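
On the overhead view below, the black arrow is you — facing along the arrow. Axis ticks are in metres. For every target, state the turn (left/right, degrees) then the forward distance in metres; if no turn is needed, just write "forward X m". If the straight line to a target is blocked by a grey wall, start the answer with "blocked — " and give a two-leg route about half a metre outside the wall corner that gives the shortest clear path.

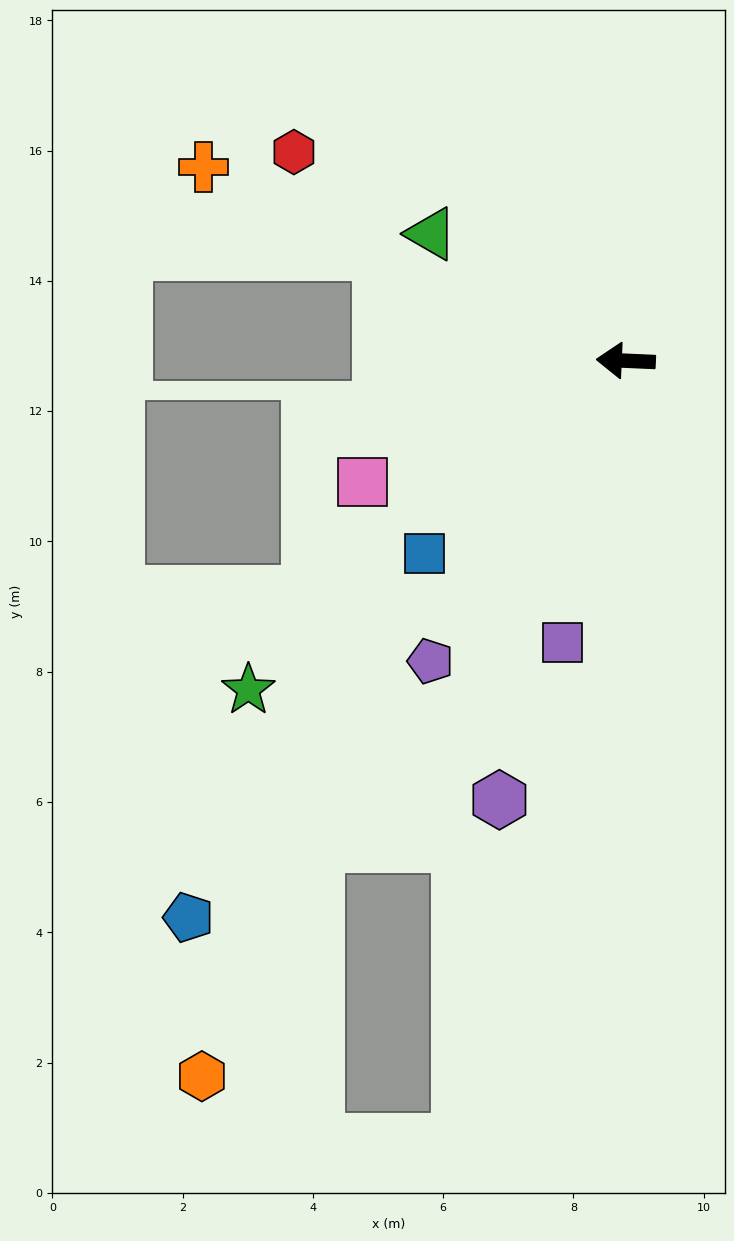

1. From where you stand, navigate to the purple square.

turn left 80°, forward 4.4 m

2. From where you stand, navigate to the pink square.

turn left 27°, forward 4.5 m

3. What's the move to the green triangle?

turn right 31°, forward 3.6 m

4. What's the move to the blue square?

turn left 46°, forward 4.3 m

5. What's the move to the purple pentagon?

turn left 59°, forward 5.5 m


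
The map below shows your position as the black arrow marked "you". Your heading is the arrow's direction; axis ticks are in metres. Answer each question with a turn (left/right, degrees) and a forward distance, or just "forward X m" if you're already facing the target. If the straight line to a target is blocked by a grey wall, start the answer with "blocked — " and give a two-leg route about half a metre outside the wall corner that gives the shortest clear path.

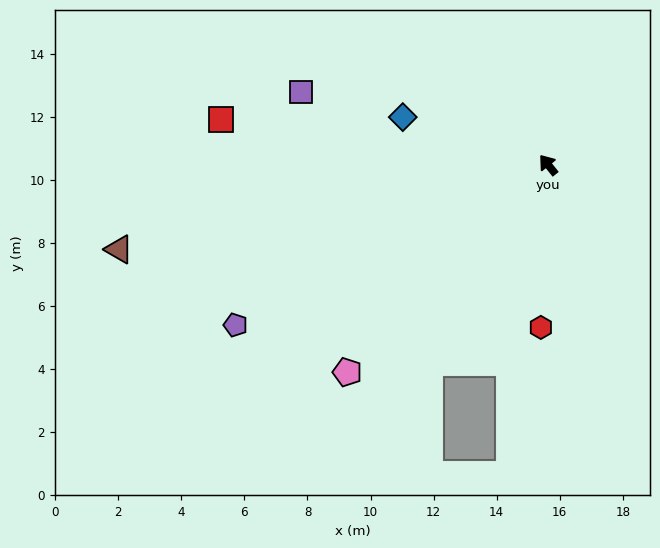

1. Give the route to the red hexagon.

turn left 139°, forward 5.2 m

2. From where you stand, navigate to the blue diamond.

turn left 33°, forward 4.9 m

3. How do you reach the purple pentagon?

turn left 78°, forward 11.1 m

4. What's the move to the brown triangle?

turn left 62°, forward 13.9 m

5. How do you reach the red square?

turn left 43°, forward 10.5 m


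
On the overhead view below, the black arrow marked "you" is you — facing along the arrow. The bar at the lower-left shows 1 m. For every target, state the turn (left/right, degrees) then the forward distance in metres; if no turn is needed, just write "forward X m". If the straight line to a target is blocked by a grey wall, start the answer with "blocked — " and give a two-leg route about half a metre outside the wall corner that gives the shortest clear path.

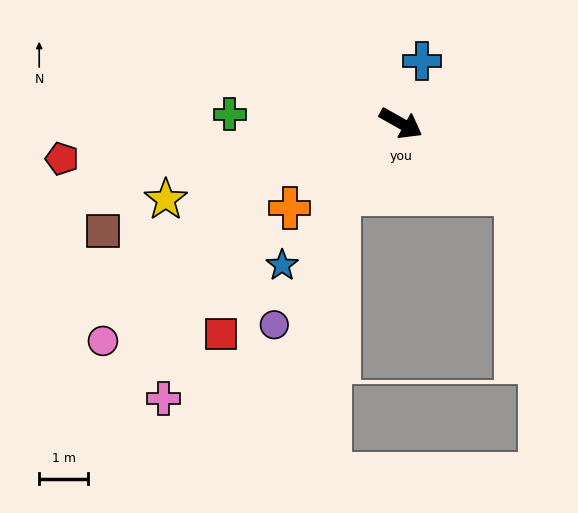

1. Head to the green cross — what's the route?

turn right 154°, forward 3.5 m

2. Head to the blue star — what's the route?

turn right 101°, forward 3.8 m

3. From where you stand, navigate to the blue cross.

turn left 101°, forward 1.4 m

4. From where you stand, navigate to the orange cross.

turn right 113°, forward 2.9 m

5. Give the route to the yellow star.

turn right 133°, forward 5.1 m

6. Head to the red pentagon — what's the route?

turn right 145°, forward 7.0 m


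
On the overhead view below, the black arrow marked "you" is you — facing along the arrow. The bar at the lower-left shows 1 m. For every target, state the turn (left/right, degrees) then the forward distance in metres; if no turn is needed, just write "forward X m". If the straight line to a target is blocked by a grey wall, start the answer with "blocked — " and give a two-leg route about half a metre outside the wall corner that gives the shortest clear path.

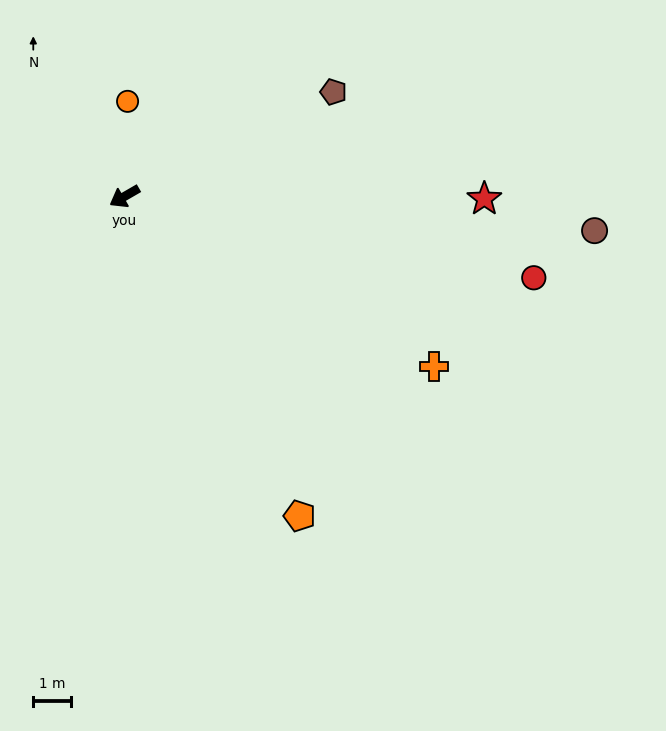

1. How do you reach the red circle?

turn left 139°, forward 11.2 m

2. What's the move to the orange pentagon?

turn left 89°, forward 9.8 m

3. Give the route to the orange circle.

turn right 122°, forward 2.5 m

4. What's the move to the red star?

turn left 150°, forward 9.6 m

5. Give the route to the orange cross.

turn left 121°, forward 9.5 m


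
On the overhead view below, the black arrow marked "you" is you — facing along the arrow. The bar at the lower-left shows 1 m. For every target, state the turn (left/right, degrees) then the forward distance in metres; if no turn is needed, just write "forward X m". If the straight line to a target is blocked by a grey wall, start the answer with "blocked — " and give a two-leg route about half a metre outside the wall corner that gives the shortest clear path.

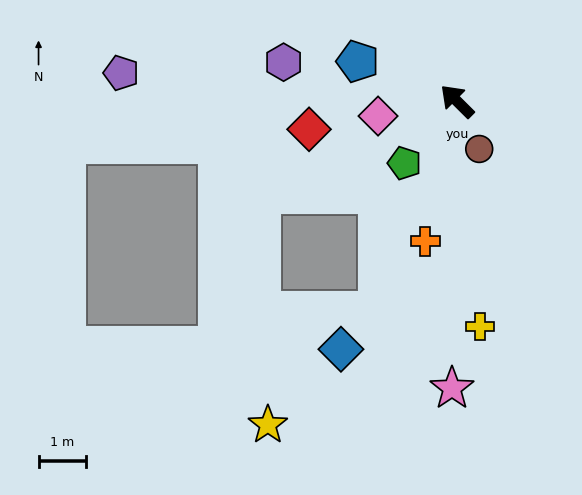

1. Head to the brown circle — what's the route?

turn left 160°, forward 1.1 m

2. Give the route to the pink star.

turn left 134°, forward 6.1 m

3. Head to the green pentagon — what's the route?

turn left 95°, forward 1.7 m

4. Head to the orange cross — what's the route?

turn left 122°, forward 3.0 m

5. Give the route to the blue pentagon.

turn left 23°, forward 2.3 m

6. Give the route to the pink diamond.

turn left 55°, forward 1.7 m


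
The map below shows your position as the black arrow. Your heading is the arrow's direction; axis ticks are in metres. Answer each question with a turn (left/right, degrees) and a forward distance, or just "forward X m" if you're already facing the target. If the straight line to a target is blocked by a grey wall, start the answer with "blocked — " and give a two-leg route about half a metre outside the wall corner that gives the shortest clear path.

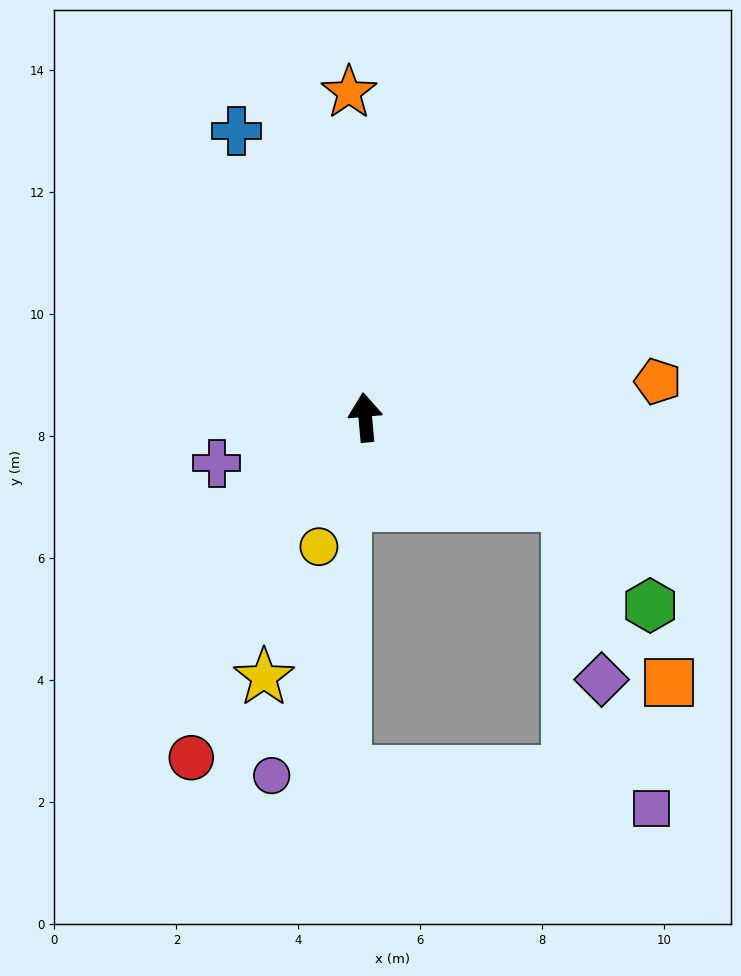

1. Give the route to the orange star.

turn right 2°, forward 5.3 m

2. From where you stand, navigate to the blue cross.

turn left 19°, forward 5.2 m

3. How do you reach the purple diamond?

blocked — turn right 119°, forward 3.6 m, then turn right 55°, forward 2.9 m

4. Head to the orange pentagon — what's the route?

turn right 88°, forward 4.8 m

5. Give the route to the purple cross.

turn left 102°, forward 2.6 m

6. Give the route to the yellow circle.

turn left 155°, forward 2.3 m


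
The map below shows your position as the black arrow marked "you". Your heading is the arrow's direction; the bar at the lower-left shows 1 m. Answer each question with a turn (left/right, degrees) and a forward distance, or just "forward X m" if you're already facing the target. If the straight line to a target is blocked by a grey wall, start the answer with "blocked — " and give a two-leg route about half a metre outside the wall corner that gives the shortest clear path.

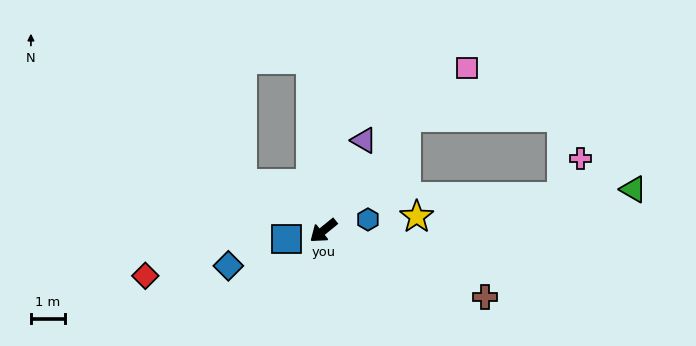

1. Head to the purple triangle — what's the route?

turn right 153°, forward 2.9 m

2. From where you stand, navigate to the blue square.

turn right 27°, forward 1.1 m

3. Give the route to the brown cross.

turn left 119°, forward 5.1 m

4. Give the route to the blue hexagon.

turn left 155°, forward 1.3 m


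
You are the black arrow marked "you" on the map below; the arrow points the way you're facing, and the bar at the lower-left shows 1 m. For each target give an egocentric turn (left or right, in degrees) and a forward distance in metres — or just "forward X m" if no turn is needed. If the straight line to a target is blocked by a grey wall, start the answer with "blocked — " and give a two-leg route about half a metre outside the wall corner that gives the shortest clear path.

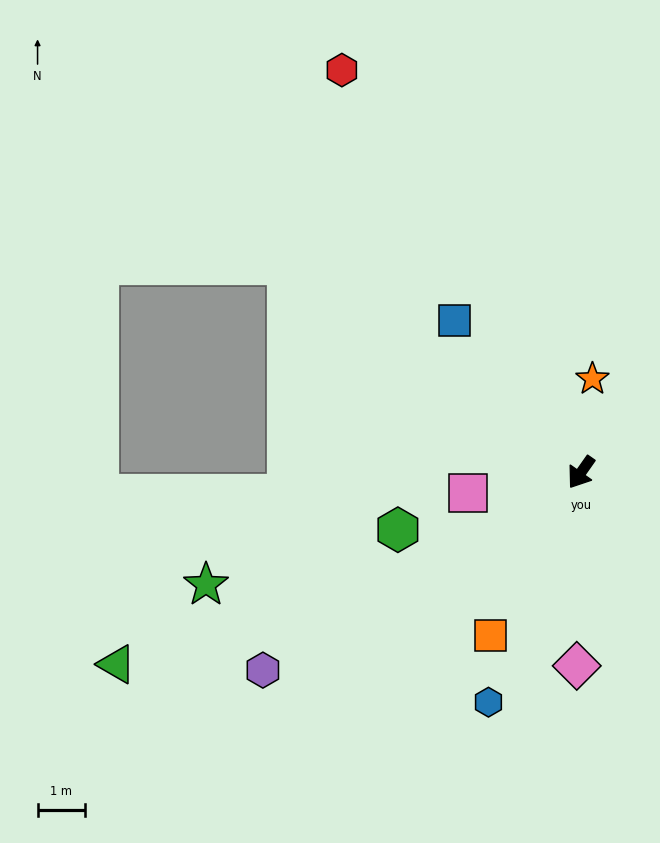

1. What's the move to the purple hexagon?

turn right 23°, forward 7.9 m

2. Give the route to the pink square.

turn right 44°, forward 2.4 m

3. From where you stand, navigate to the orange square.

turn left 6°, forward 3.9 m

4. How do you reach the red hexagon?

turn right 114°, forward 9.9 m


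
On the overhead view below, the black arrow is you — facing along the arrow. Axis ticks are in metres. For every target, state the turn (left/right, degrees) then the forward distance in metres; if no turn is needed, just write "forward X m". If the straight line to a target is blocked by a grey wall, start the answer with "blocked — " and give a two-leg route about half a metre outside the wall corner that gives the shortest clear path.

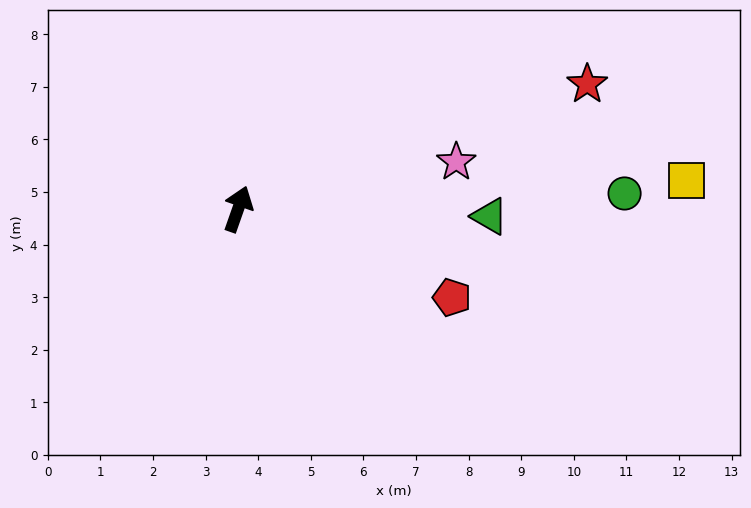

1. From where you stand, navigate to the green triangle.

turn right 72°, forward 4.8 m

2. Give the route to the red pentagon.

turn right 93°, forward 4.4 m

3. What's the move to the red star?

turn right 51°, forward 7.0 m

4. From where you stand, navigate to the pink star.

turn right 58°, forward 4.2 m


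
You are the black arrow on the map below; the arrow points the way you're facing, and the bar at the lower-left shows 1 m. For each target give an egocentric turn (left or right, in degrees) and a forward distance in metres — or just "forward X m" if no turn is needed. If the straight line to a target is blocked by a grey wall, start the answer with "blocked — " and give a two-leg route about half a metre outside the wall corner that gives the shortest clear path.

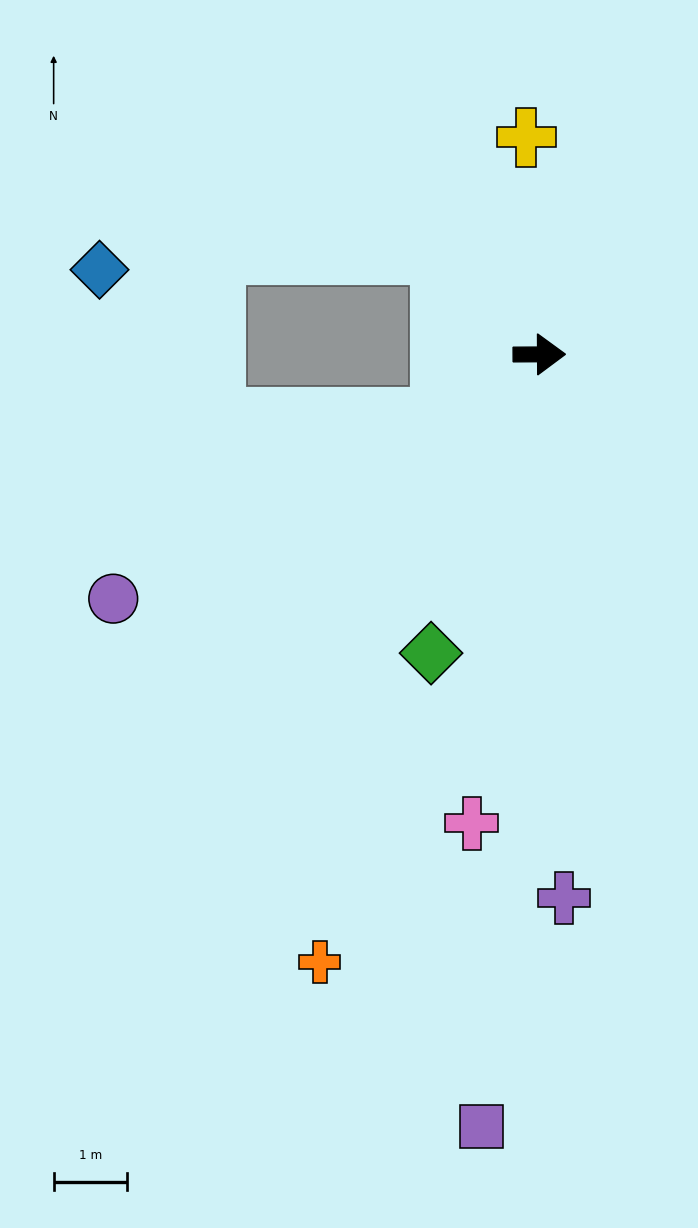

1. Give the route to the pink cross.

turn right 98°, forward 6.5 m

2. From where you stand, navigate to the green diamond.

turn right 110°, forward 4.3 m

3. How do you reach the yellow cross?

turn left 93°, forward 3.0 m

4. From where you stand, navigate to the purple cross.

turn right 88°, forward 7.4 m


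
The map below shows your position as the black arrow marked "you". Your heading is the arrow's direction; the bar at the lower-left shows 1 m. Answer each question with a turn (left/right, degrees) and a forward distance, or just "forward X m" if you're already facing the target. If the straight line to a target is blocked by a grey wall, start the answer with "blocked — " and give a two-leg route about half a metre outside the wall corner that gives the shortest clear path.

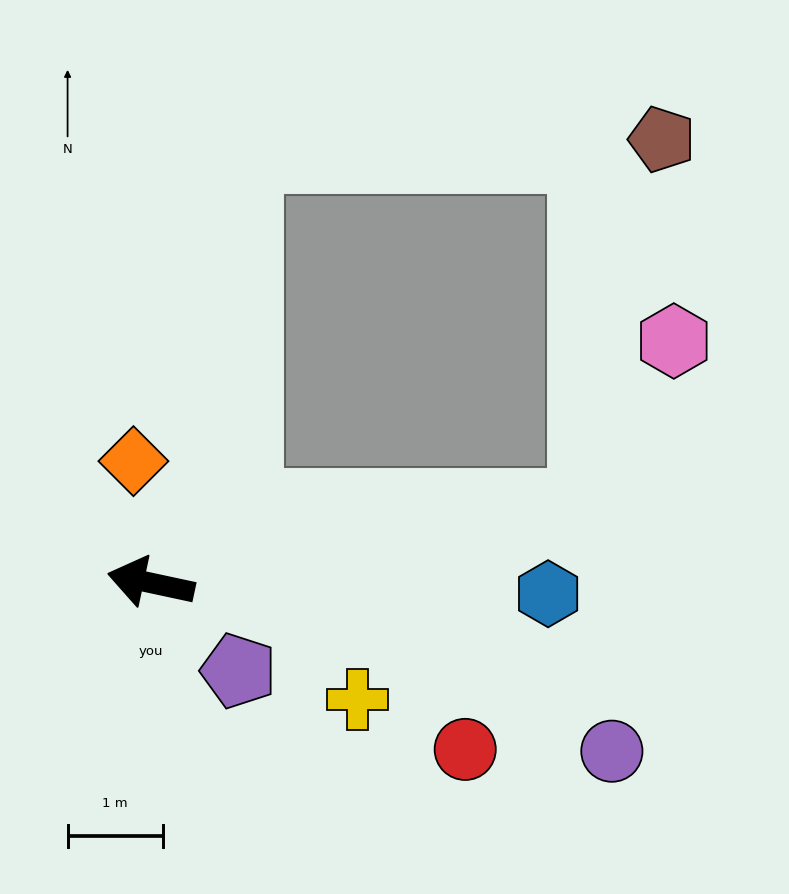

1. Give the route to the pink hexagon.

blocked — turn right 158°, forward 4.7 m, then turn left 53°, forward 2.0 m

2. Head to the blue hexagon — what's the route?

turn right 169°, forward 4.2 m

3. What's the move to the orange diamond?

turn right 70°, forward 1.3 m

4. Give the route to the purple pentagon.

turn left 147°, forward 1.3 m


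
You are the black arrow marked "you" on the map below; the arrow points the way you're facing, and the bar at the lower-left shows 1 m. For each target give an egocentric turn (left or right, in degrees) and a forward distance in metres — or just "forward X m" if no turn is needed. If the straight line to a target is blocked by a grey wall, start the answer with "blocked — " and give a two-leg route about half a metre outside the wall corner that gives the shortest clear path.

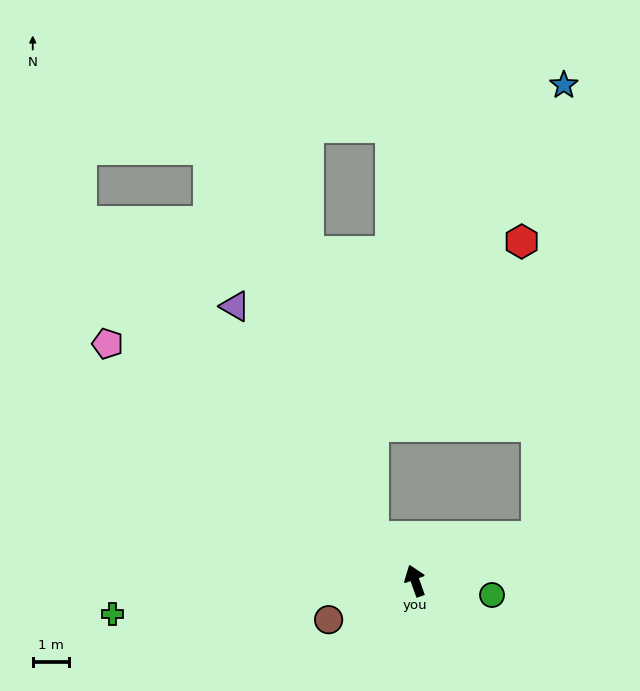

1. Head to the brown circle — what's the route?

turn left 94°, forward 2.6 m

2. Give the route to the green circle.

turn right 120°, forward 2.1 m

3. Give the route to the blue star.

blocked — turn right 90°, forward 3.5 m, then turn left 67°, forward 12.3 m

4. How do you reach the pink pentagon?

turn left 33°, forward 10.6 m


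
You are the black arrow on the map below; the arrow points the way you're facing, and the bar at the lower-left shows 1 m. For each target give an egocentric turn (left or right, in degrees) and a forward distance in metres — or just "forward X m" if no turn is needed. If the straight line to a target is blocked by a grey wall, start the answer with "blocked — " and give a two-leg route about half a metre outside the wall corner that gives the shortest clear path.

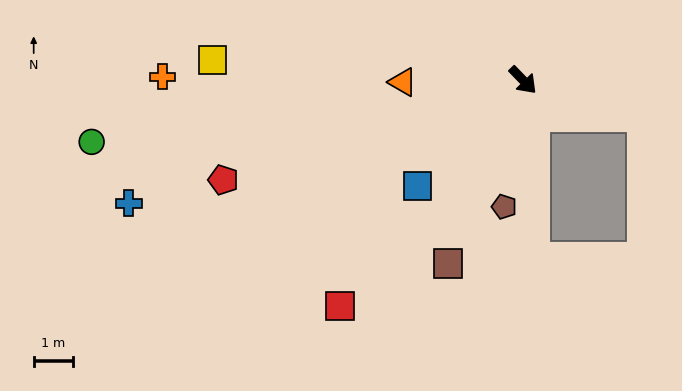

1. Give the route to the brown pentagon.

turn right 53°, forward 3.3 m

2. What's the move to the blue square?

turn right 89°, forward 3.8 m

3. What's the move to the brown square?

turn right 66°, forward 5.1 m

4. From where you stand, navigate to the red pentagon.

turn right 116°, forward 8.0 m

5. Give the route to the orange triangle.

turn right 133°, forward 3.1 m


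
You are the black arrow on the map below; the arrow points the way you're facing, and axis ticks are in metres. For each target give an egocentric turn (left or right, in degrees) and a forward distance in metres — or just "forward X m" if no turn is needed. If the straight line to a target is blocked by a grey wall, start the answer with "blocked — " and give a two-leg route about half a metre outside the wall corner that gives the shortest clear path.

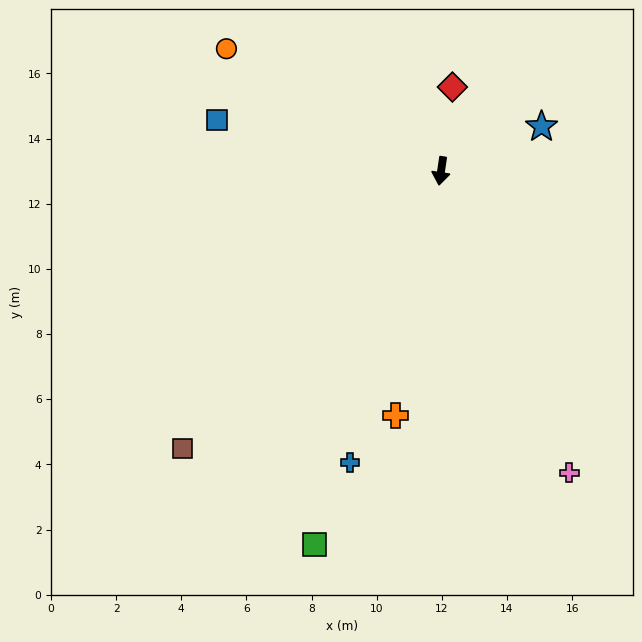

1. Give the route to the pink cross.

turn left 31°, forward 10.1 m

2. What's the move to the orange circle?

turn right 111°, forward 7.6 m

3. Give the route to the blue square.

turn right 94°, forward 7.1 m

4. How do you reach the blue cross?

turn right 9°, forward 9.4 m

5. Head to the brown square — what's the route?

turn right 35°, forward 11.6 m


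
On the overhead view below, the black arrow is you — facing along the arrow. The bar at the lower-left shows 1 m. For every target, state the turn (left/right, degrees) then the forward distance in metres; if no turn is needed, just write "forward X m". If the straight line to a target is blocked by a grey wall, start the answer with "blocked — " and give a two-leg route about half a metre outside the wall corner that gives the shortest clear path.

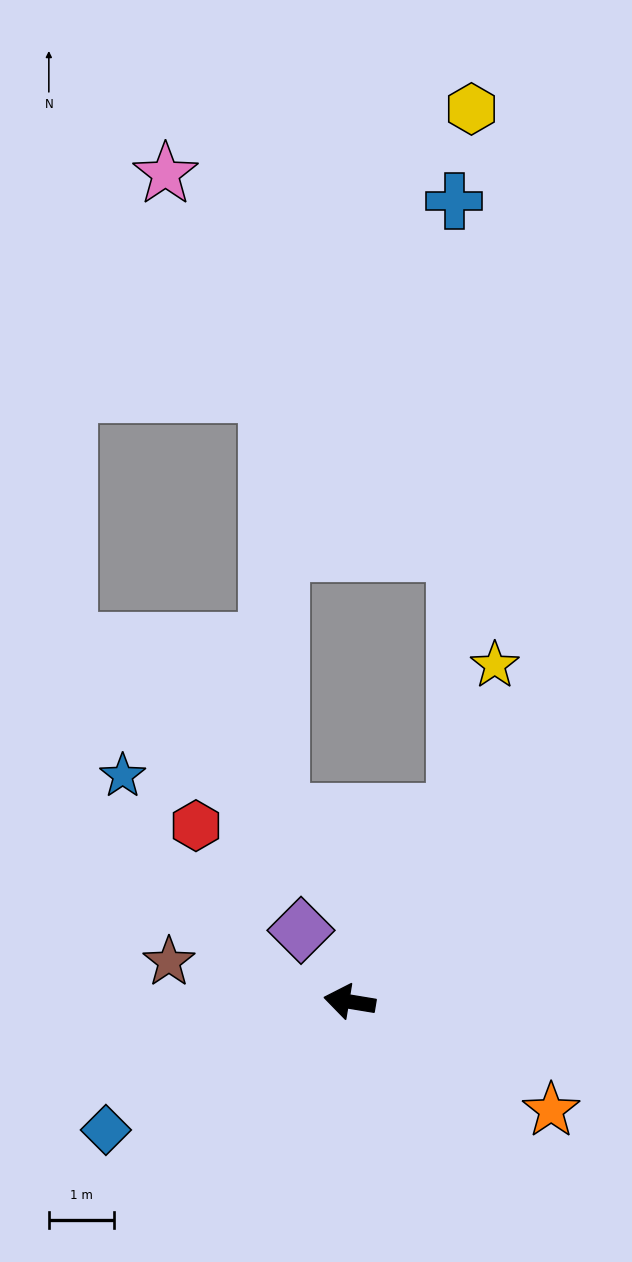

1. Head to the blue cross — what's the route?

blocked — turn right 109°, forward 3.3 m, then turn left 28°, forward 9.3 m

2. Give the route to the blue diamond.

turn left 37°, forward 4.2 m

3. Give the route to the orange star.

turn left 161°, forward 3.5 m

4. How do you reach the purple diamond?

turn right 46°, forward 1.3 m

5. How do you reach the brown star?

turn right 3°, forward 2.8 m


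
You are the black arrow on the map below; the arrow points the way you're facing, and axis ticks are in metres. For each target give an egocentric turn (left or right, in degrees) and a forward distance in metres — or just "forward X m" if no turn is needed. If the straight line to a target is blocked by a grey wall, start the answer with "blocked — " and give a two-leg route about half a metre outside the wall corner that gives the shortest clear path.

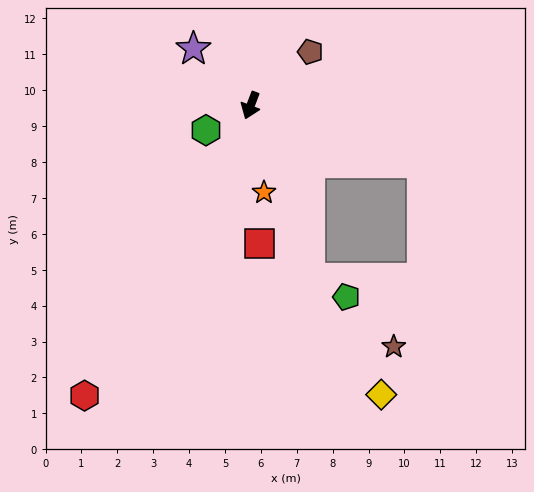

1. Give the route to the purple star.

turn right 114°, forward 2.2 m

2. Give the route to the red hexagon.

turn right 9°, forward 9.3 m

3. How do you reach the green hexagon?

turn right 40°, forward 1.4 m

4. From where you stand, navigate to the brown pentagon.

turn left 153°, forward 2.2 m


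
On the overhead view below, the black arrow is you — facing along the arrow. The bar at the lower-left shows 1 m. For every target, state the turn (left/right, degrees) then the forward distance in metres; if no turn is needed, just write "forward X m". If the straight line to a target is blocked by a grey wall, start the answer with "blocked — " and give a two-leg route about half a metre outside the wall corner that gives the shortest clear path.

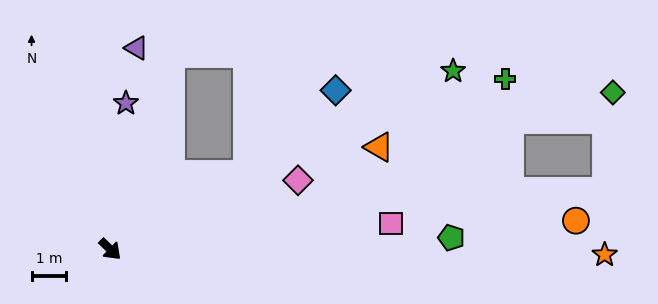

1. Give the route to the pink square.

turn left 49°, forward 8.2 m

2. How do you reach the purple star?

turn left 128°, forward 4.3 m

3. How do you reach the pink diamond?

turn left 64°, forward 5.8 m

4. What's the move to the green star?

turn left 72°, forward 11.2 m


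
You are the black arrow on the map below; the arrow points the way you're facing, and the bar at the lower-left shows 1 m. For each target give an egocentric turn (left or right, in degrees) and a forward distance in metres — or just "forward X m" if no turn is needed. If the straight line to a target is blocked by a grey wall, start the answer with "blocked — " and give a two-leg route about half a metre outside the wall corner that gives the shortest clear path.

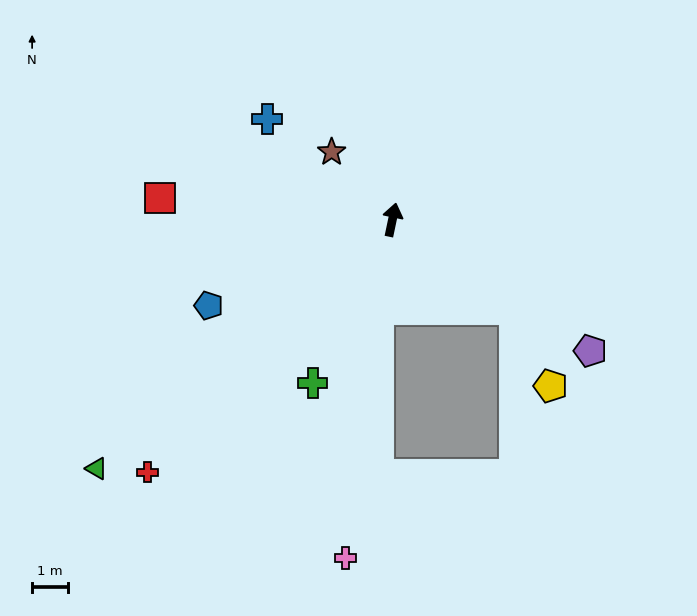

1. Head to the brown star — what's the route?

turn left 54°, forward 2.5 m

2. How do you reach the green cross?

turn left 166°, forward 5.1 m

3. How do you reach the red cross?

turn left 148°, forward 9.8 m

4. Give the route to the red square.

turn left 96°, forward 6.5 m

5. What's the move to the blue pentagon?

turn left 127°, forward 5.6 m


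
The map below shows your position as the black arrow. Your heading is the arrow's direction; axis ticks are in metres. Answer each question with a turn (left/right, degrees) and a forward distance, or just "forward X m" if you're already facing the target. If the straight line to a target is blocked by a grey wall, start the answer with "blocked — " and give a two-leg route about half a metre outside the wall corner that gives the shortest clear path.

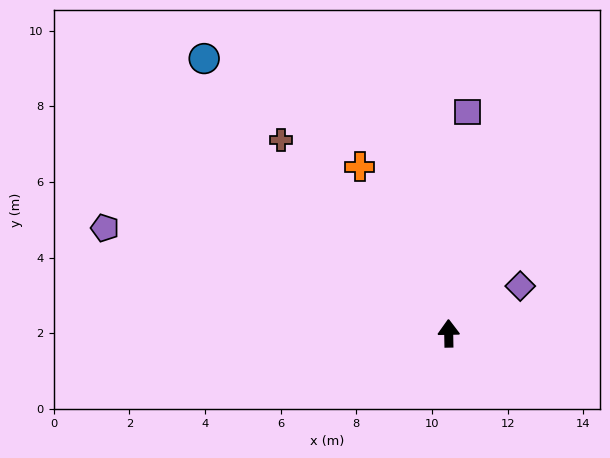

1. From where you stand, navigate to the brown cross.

turn left 40°, forward 6.8 m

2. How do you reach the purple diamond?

turn right 58°, forward 2.3 m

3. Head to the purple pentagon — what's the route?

turn left 72°, forward 9.5 m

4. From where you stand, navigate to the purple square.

turn right 6°, forward 5.9 m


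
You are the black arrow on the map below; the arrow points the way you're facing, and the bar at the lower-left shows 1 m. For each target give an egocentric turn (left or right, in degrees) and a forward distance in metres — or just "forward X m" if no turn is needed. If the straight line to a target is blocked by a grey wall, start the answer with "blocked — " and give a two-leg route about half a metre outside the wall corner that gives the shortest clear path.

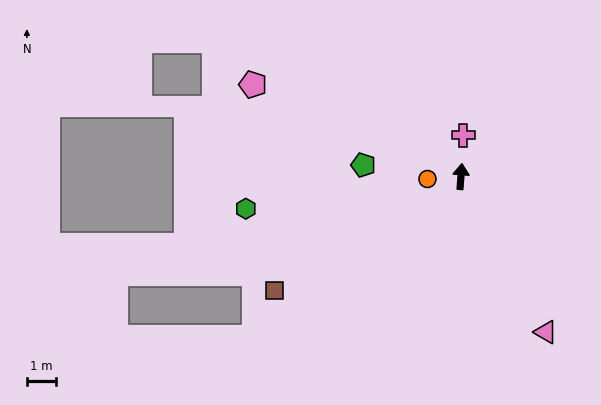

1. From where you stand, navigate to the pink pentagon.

turn left 70°, forward 7.8 m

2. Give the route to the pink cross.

forward 1.4 m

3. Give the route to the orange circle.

turn left 99°, forward 1.1 m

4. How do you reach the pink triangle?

turn right 147°, forward 6.0 m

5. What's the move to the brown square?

turn left 126°, forward 7.5 m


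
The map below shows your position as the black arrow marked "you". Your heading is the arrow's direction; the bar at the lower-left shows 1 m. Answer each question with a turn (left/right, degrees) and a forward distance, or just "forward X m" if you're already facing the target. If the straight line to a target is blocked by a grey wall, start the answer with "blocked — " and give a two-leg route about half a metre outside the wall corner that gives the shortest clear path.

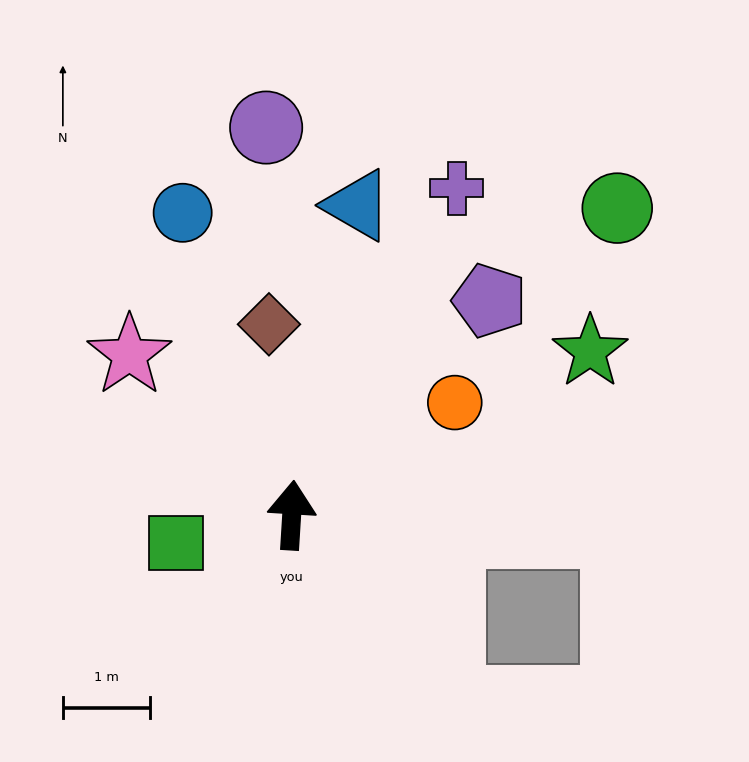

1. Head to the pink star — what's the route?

turn left 49°, forward 2.6 m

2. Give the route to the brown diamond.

turn left 10°, forward 2.2 m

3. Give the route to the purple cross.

turn right 23°, forward 4.2 m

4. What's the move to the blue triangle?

turn right 8°, forward 3.6 m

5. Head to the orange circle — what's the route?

turn right 52°, forward 2.3 m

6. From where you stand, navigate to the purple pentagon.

turn right 39°, forward 3.3 m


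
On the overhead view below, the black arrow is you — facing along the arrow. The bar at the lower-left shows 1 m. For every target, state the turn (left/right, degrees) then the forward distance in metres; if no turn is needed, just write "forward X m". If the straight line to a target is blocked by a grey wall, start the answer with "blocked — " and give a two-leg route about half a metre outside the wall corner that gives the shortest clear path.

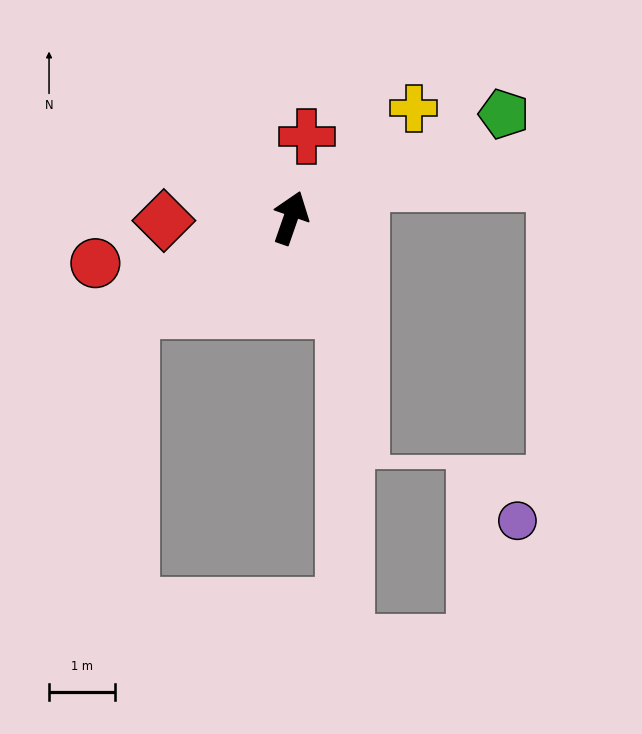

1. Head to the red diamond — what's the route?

turn left 110°, forward 1.9 m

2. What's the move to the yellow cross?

turn right 29°, forward 2.5 m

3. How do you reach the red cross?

turn left 8°, forward 1.2 m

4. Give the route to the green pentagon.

turn right 45°, forward 3.6 m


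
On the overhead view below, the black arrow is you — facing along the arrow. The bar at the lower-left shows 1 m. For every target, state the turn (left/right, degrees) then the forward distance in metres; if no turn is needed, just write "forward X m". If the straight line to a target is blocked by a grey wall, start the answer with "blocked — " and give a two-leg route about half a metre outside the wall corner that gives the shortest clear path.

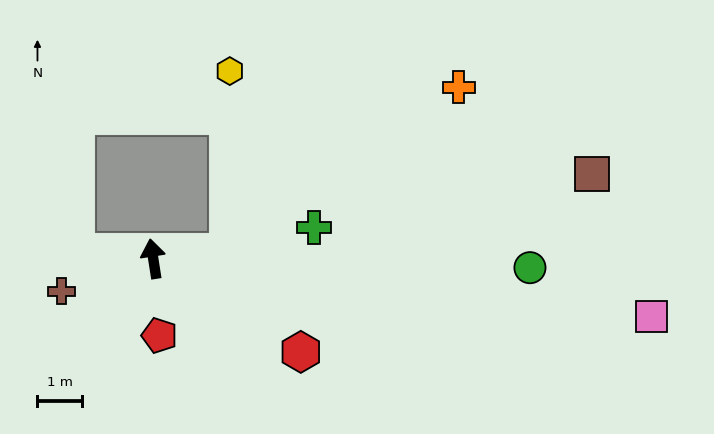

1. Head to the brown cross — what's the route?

turn left 101°, forward 2.2 m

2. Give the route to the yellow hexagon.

blocked — turn right 94°, forward 1.7 m, then turn left 85°, forward 4.1 m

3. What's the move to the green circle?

turn right 100°, forward 8.5 m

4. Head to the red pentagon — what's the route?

turn left 176°, forward 1.7 m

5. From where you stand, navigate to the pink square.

turn right 105°, forward 11.3 m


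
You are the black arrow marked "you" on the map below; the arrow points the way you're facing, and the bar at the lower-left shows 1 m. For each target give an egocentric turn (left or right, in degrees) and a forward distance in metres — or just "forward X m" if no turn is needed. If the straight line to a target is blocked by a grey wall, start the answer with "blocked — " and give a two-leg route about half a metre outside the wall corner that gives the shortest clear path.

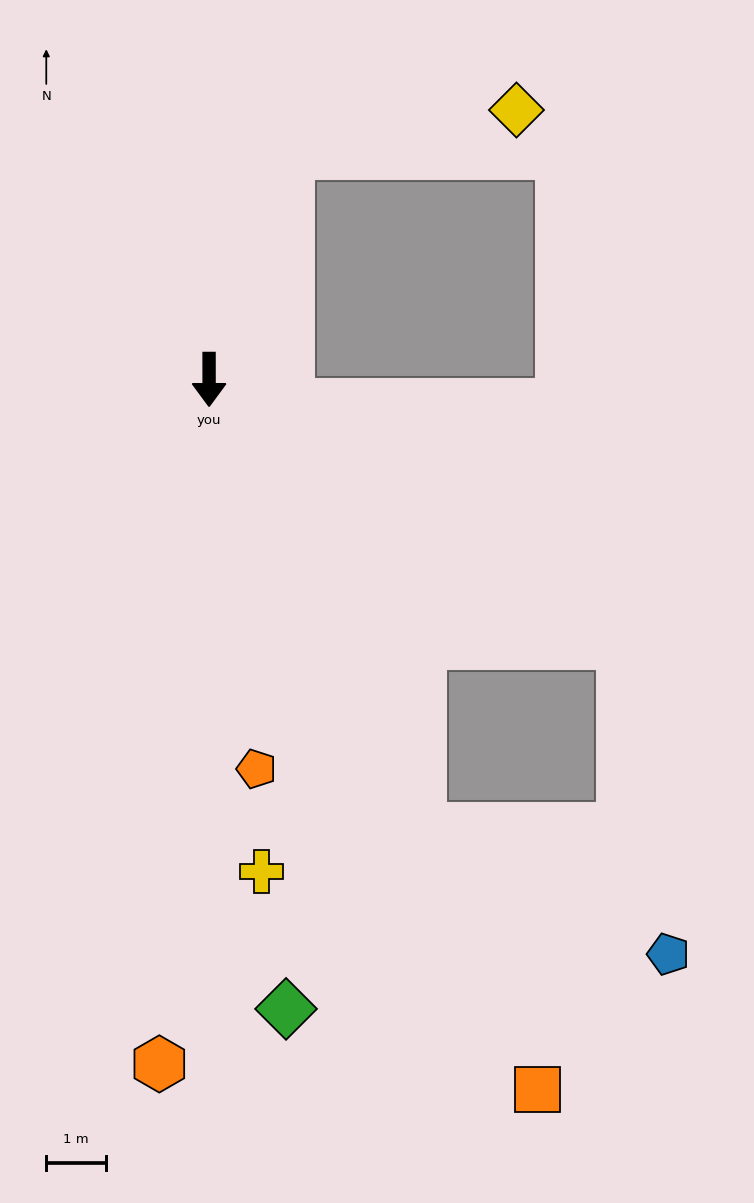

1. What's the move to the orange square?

turn left 25°, forward 13.1 m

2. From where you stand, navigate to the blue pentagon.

blocked — turn left 25°, forward 8.3 m, then turn left 38°, forward 4.7 m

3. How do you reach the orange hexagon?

turn right 4°, forward 11.5 m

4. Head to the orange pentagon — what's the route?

turn left 7°, forward 6.6 m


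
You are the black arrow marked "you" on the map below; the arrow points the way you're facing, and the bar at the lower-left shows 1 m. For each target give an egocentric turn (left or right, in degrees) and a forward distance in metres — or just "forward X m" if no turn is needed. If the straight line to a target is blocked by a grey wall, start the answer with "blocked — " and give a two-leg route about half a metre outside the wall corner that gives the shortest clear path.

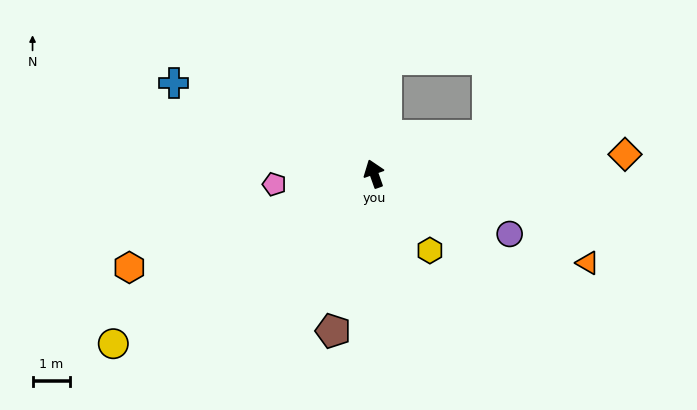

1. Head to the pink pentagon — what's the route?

turn left 77°, forward 2.7 m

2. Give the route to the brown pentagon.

turn left 146°, forward 4.3 m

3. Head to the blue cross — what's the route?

turn left 46°, forward 5.9 m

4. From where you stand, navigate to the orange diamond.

turn right 105°, forward 6.7 m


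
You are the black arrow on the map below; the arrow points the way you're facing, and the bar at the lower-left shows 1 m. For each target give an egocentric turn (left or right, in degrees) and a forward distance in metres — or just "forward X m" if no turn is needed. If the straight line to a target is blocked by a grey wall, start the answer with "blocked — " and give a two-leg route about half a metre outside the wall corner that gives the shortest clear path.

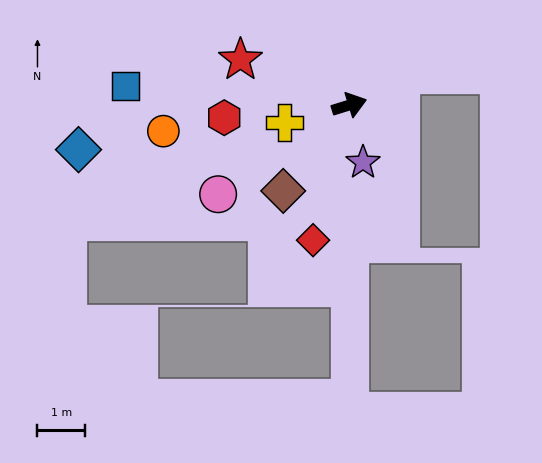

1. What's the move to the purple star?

turn right 94°, forward 1.2 m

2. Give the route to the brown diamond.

turn right 145°, forward 2.3 m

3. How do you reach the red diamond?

turn right 122°, forward 2.9 m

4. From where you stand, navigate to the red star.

turn left 140°, forward 2.5 m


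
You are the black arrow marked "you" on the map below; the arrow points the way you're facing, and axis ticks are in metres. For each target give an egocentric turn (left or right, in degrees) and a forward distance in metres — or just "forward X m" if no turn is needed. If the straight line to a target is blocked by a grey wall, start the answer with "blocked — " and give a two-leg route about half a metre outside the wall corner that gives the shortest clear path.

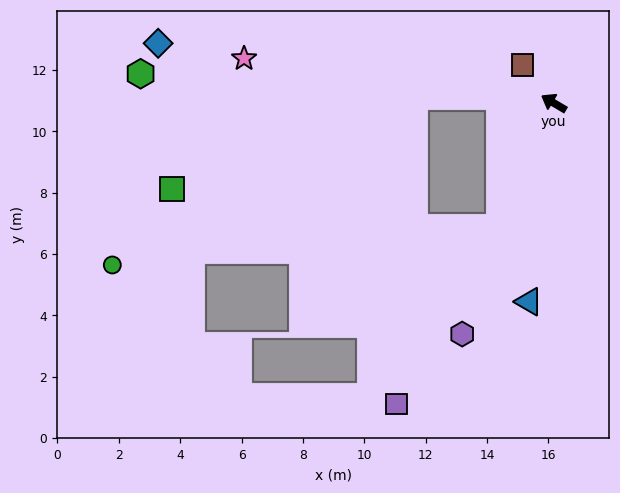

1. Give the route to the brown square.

turn right 20°, forward 1.6 m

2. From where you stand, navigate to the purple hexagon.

turn left 99°, forward 8.1 m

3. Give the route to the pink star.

turn left 23°, forward 10.2 m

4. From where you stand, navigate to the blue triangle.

turn left 114°, forward 6.5 m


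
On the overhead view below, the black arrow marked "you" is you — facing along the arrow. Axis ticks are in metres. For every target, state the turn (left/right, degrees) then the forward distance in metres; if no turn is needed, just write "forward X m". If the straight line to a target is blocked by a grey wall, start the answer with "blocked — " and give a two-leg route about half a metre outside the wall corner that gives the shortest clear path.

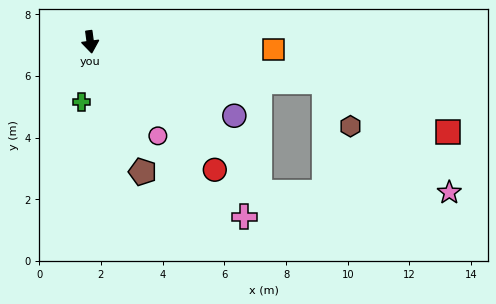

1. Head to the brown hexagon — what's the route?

blocked — turn left 73°, forward 7.7 m, then turn right 51°, forward 1.7 m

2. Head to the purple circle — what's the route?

turn left 55°, forward 5.2 m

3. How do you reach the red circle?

turn left 37°, forward 5.8 m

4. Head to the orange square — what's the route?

turn left 80°, forward 5.9 m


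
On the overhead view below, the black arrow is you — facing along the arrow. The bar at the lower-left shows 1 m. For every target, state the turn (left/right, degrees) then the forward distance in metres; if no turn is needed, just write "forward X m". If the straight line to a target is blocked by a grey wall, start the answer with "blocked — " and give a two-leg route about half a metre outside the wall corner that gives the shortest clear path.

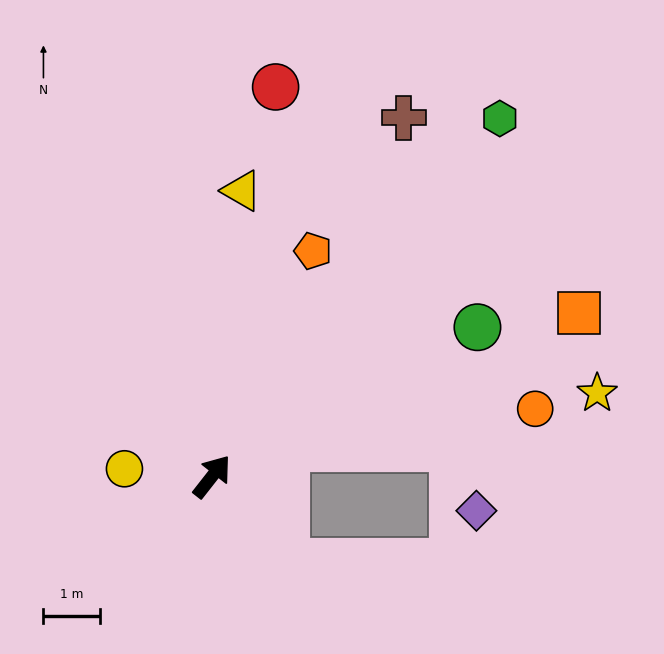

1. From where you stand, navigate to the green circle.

turn right 23°, forward 5.4 m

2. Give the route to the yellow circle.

turn left 123°, forward 1.6 m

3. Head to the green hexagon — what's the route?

forward 8.2 m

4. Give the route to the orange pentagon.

turn left 14°, forward 4.4 m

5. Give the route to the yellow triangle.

turn left 32°, forward 5.1 m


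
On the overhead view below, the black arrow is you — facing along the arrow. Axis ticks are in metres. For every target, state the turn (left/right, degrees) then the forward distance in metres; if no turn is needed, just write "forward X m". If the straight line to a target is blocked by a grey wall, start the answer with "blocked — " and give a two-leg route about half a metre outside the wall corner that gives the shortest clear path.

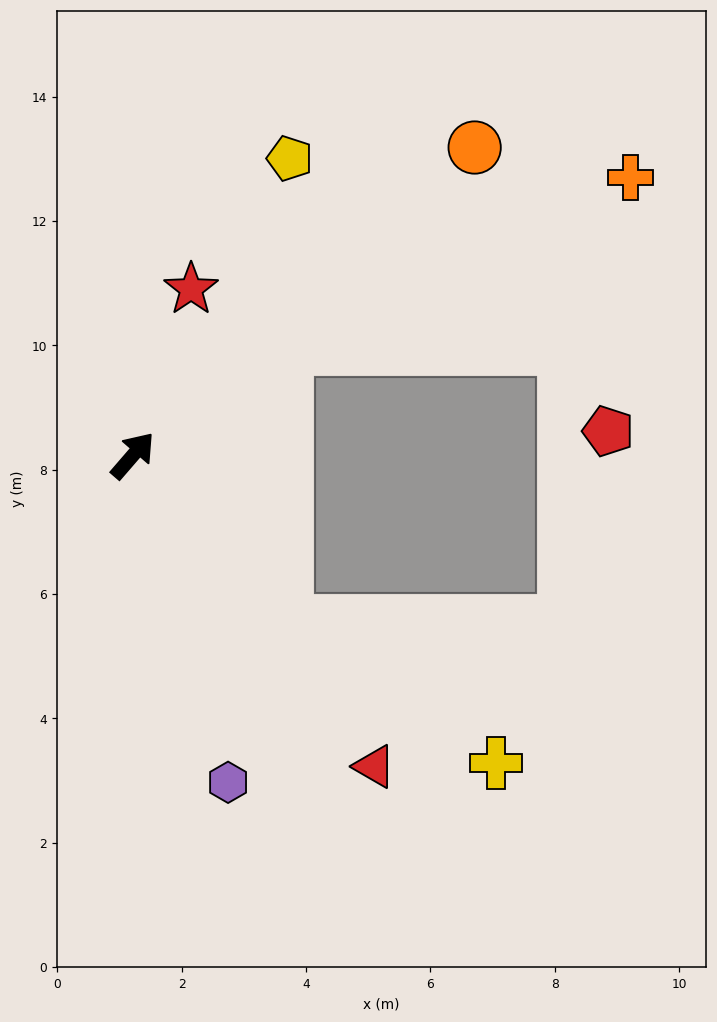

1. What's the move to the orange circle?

turn right 7°, forward 7.4 m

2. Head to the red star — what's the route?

turn left 22°, forward 2.8 m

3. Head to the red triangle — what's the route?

turn right 101°, forward 6.3 m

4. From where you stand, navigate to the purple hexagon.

turn right 123°, forward 5.5 m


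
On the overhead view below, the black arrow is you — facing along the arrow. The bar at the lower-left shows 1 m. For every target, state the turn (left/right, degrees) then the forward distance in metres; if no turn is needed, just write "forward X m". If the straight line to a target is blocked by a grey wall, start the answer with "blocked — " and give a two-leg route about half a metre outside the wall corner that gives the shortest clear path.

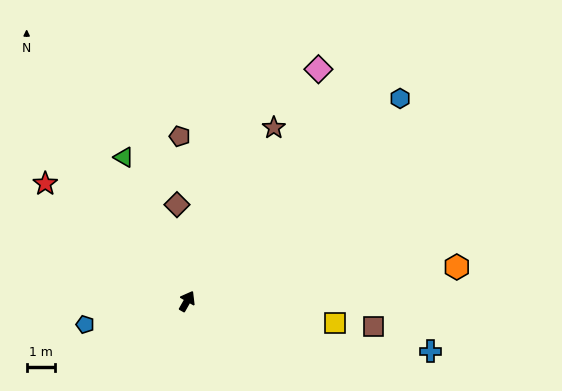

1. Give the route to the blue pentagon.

turn left 133°, forward 3.7 m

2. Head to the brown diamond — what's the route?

turn left 36°, forward 3.5 m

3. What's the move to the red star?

turn left 80°, forward 6.6 m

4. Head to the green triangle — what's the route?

turn left 53°, forward 5.6 m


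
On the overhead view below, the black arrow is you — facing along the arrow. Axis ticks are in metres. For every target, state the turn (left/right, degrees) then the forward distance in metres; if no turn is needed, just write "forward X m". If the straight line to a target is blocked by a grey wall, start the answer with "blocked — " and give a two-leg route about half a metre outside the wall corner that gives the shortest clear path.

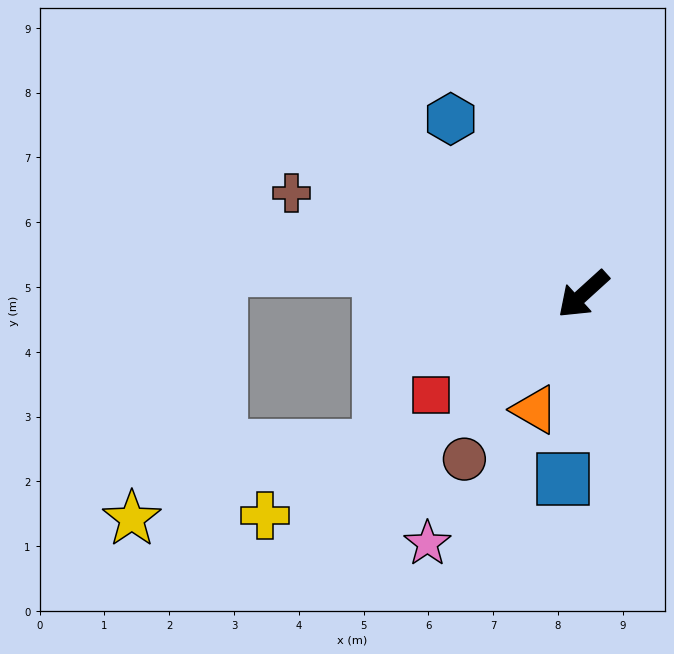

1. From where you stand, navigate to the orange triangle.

turn left 25°, forward 1.9 m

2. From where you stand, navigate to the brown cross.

turn right 61°, forward 4.8 m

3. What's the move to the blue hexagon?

turn right 95°, forward 3.4 m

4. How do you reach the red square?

turn right 9°, forward 2.8 m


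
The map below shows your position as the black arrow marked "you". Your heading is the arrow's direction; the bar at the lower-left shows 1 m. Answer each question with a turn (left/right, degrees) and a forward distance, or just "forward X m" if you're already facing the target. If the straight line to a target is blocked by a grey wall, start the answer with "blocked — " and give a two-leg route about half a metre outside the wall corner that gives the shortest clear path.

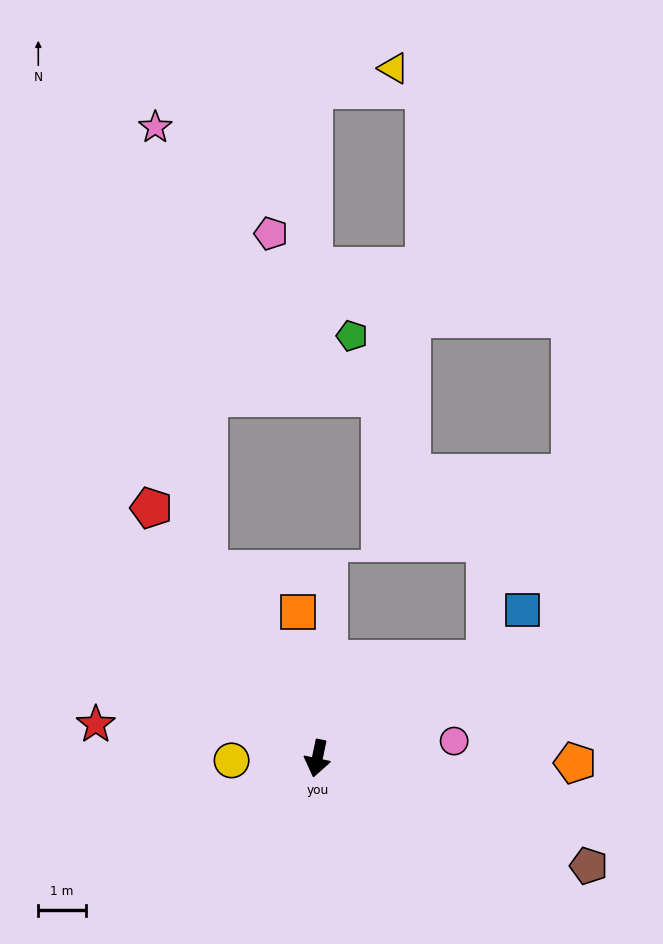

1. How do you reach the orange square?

turn right 161°, forward 3.1 m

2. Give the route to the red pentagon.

turn right 135°, forward 6.3 m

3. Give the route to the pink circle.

turn left 109°, forward 2.9 m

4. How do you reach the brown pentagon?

turn left 80°, forward 6.1 m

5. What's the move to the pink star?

blocked — turn right 138°, forward 4.6 m, then turn right 23°, forward 9.4 m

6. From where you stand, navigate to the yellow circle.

turn right 77°, forward 1.8 m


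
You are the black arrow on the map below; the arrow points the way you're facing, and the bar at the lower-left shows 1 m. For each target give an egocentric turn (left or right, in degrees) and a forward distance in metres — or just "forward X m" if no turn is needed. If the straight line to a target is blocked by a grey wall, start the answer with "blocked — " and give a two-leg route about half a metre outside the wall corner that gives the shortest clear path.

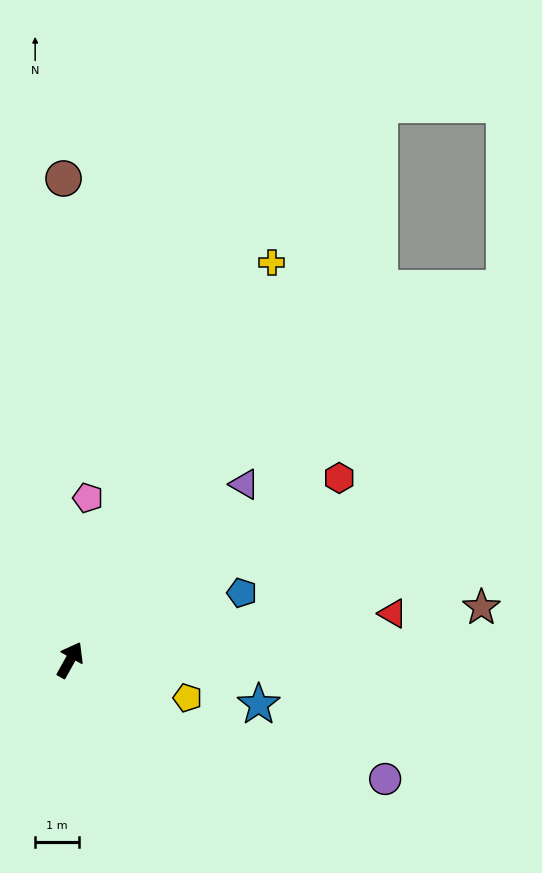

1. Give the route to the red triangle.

turn right 53°, forward 7.5 m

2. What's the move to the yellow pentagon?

turn right 79°, forward 2.8 m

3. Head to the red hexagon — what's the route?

turn right 27°, forward 7.5 m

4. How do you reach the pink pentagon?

turn left 23°, forward 3.7 m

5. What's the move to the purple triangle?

turn right 16°, forward 5.7 m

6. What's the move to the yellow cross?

turn left 2°, forward 10.2 m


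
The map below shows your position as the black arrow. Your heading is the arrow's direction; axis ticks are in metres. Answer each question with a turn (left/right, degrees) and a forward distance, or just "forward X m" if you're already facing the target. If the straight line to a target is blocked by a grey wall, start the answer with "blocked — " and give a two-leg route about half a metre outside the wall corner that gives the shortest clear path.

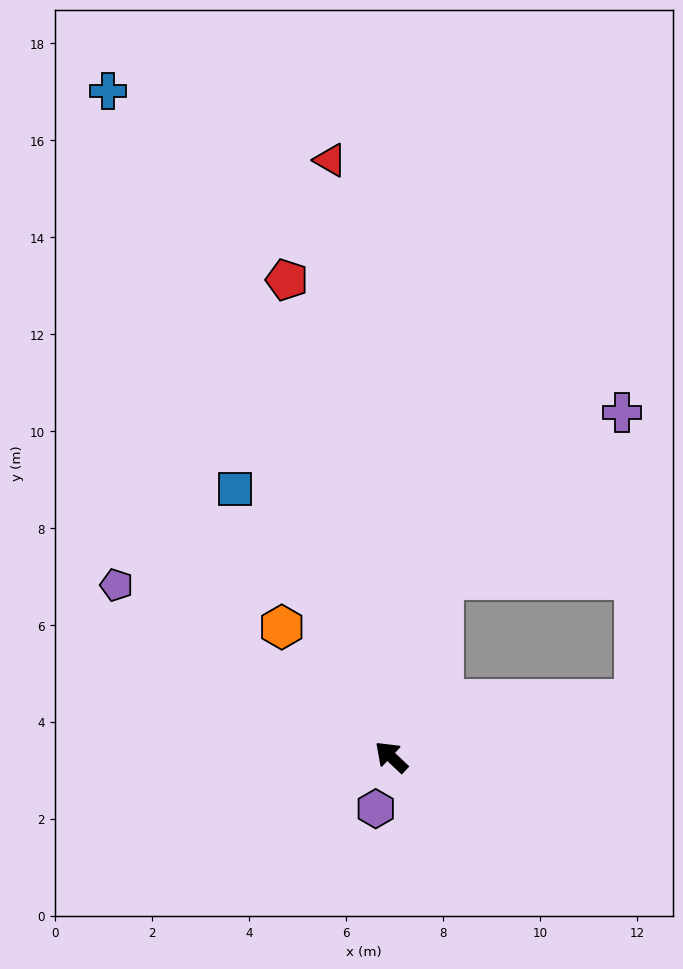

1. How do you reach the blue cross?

turn right 24°, forward 14.9 m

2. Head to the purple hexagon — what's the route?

turn left 117°, forward 1.1 m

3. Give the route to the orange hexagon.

turn right 7°, forward 3.5 m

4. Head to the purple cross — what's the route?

blocked — turn right 63°, forward 3.8 m, then turn right 30°, forward 5.0 m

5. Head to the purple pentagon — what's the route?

turn left 11°, forward 6.7 m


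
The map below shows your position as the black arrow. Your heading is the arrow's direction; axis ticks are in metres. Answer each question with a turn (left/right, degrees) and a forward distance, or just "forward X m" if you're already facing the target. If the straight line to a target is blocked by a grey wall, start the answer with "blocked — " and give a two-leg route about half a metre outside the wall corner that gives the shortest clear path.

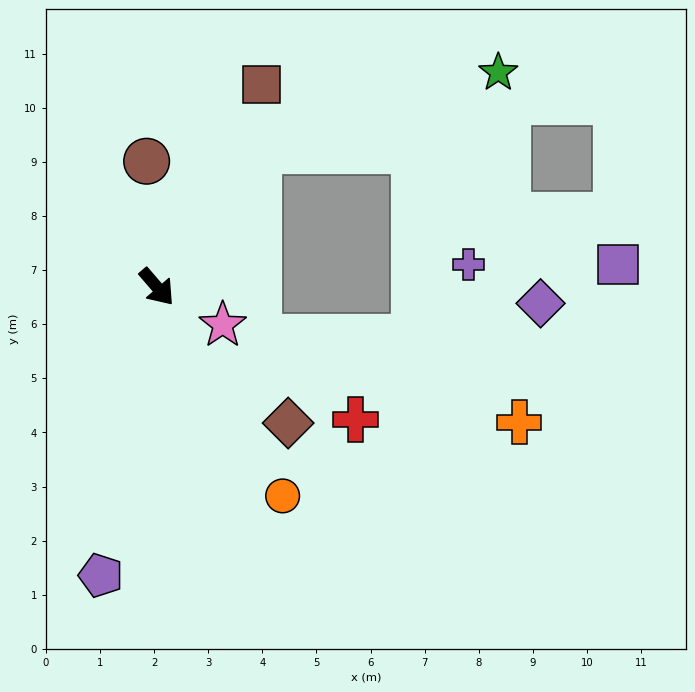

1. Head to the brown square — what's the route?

turn left 112°, forward 4.2 m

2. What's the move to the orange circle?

turn right 10°, forward 4.5 m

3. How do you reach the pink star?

turn left 19°, forward 1.4 m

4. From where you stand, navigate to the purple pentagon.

turn right 52°, forward 5.4 m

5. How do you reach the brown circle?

turn left 144°, forward 2.3 m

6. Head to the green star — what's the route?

blocked — turn left 103°, forward 3.1 m, then turn right 36°, forward 4.7 m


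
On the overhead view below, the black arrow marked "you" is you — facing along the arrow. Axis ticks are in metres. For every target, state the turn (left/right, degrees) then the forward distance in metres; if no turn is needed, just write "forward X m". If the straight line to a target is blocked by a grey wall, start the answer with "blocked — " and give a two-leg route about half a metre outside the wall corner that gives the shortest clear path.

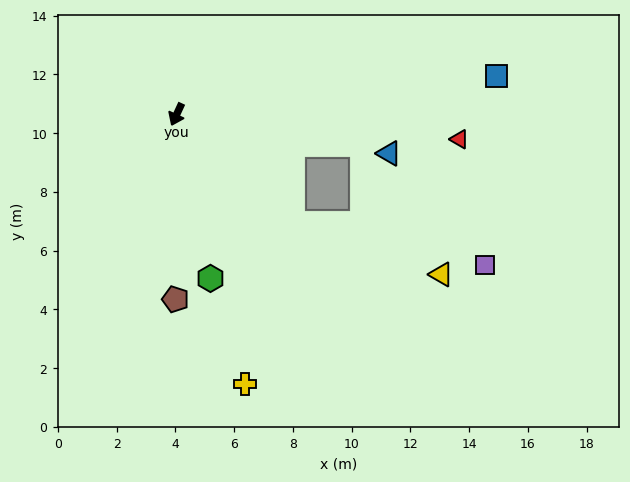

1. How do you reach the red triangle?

turn left 110°, forward 9.7 m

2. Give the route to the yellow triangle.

blocked — turn left 72°, forward 5.4 m, then turn left 24°, forward 5.3 m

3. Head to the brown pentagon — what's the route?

turn left 24°, forward 6.3 m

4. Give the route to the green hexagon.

turn left 36°, forward 5.7 m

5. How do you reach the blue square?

turn left 122°, forward 11.0 m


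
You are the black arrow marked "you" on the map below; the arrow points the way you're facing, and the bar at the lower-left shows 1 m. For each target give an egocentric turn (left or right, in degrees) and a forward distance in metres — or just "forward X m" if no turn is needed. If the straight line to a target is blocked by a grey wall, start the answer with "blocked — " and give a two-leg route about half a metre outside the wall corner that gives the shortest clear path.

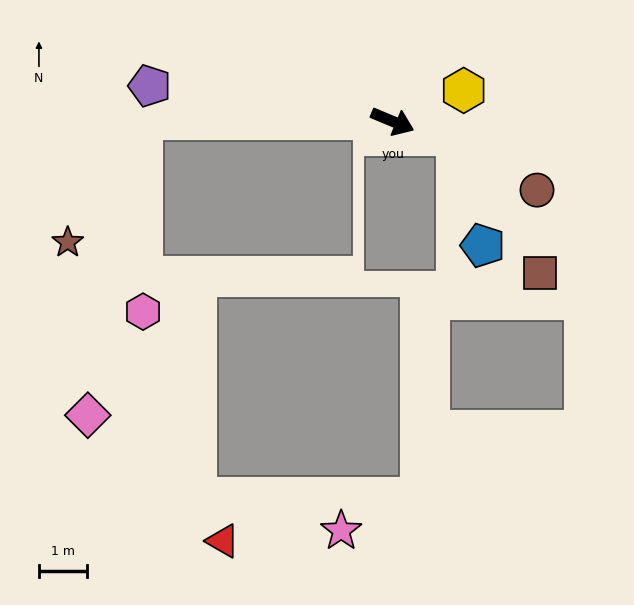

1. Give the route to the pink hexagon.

blocked — turn right 158°, forward 5.2 m, then turn left 91°, forward 4.0 m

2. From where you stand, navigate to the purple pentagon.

turn right 166°, forward 5.1 m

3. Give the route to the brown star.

blocked — turn right 158°, forward 5.2 m, then turn left 59°, forward 3.0 m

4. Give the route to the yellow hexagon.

turn left 46°, forward 1.6 m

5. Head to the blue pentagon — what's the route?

blocked — turn left 10°, forward 1.4 m, then turn right 64°, forward 2.3 m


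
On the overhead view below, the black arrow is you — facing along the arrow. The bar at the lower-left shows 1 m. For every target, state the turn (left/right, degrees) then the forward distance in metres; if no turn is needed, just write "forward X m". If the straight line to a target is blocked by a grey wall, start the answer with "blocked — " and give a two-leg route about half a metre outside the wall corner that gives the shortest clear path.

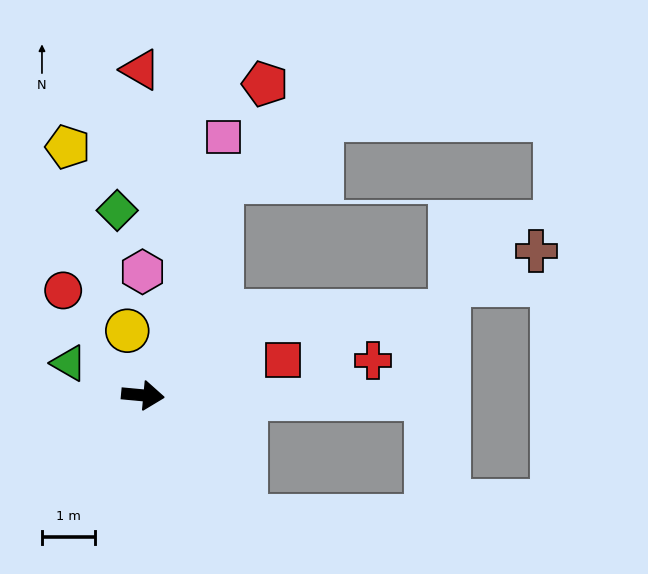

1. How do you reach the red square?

turn left 19°, forward 2.7 m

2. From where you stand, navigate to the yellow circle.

turn left 109°, forward 1.3 m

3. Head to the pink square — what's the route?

turn left 78°, forward 5.1 m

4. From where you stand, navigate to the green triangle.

turn left 162°, forward 1.5 m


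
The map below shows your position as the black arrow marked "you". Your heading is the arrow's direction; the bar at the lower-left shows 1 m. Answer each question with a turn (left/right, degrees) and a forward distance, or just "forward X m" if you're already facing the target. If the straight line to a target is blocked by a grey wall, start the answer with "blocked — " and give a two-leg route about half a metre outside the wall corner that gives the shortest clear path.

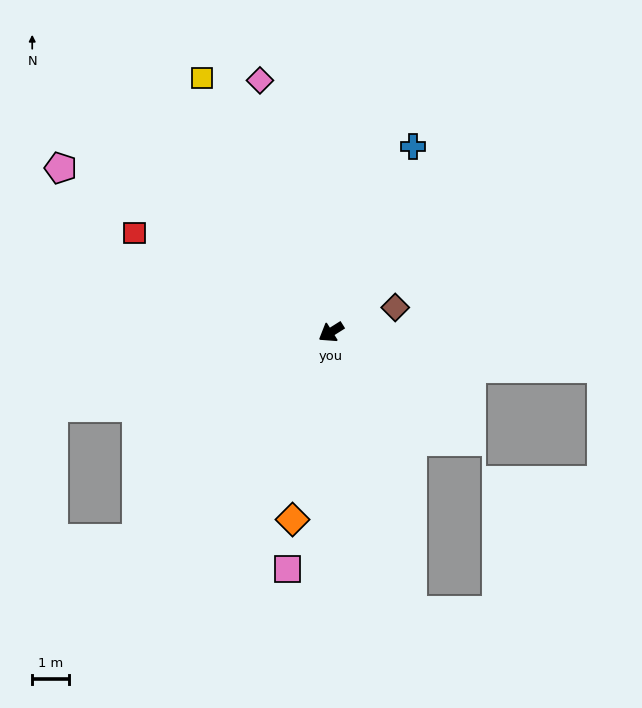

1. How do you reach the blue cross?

turn right 146°, forward 5.6 m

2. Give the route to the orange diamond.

turn left 46°, forward 5.3 m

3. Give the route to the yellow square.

turn right 95°, forward 7.8 m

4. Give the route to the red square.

turn right 59°, forward 6.1 m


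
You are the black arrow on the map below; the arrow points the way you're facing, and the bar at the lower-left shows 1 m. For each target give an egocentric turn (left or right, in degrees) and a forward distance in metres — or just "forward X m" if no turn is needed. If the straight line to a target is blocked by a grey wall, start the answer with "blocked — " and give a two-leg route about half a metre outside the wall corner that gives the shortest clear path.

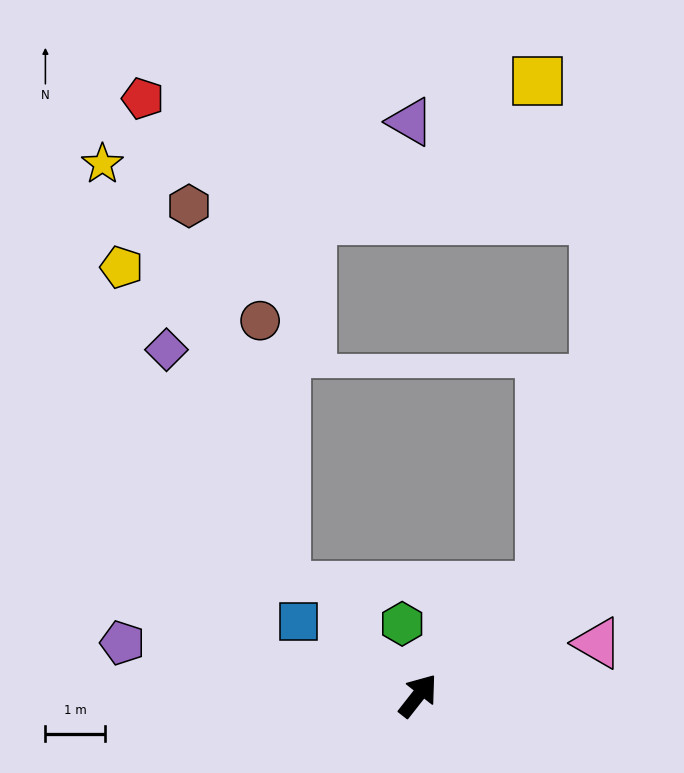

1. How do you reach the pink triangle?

turn right 36°, forward 3.1 m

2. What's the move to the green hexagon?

turn left 51°, forward 1.2 m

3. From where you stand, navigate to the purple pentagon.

turn left 118°, forward 5.0 m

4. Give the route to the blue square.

turn left 96°, forward 2.3 m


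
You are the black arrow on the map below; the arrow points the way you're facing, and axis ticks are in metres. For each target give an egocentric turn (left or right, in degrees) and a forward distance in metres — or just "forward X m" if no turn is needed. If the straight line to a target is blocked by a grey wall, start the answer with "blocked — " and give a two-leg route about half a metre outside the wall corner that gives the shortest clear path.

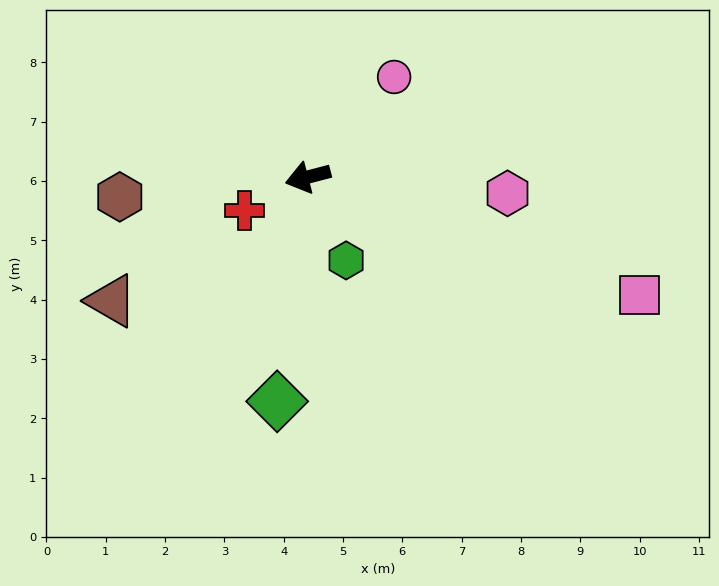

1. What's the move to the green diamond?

turn left 68°, forward 3.8 m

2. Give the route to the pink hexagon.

turn left 161°, forward 3.4 m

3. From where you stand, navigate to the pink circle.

turn right 145°, forward 2.2 m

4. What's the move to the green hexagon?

turn left 100°, forward 1.5 m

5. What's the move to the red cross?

turn left 13°, forward 1.2 m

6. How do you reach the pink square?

turn left 146°, forward 5.9 m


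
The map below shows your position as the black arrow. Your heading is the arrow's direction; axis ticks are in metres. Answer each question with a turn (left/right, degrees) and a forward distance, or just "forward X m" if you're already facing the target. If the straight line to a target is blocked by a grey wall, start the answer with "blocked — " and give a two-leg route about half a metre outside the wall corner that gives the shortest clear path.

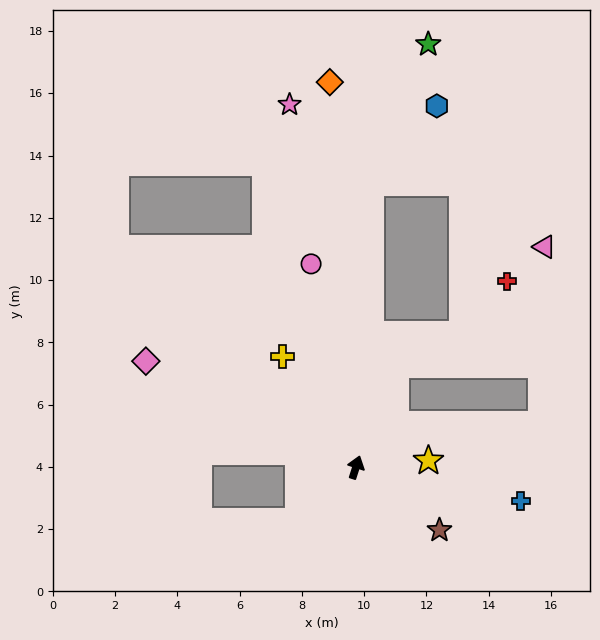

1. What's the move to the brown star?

turn right 109°, forward 3.4 m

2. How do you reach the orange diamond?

turn left 22°, forward 12.4 m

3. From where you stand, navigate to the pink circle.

turn left 30°, forward 6.7 m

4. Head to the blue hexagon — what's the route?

blocked — turn left 15°, forward 9.2 m, then turn right 38°, forward 3.2 m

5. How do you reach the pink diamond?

turn left 81°, forward 7.6 m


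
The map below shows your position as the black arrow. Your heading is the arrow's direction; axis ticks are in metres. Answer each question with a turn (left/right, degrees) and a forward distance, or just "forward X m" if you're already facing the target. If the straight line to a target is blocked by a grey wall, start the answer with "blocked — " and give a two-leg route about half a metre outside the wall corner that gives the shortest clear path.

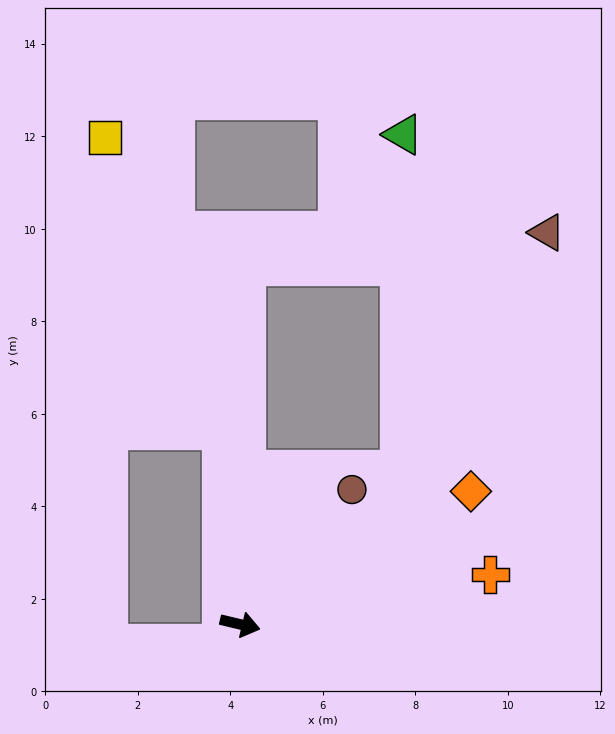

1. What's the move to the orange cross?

turn left 25°, forward 5.5 m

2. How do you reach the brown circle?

turn left 64°, forward 3.8 m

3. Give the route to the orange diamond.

turn left 43°, forward 5.8 m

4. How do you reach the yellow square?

blocked — turn left 109°, forward 4.2 m, then turn left 16°, forward 6.8 m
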